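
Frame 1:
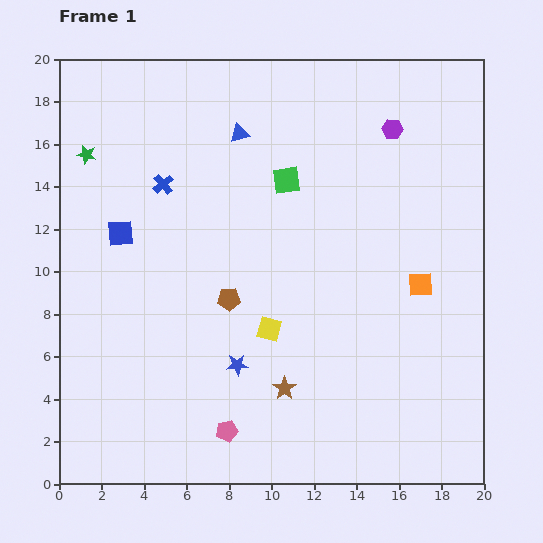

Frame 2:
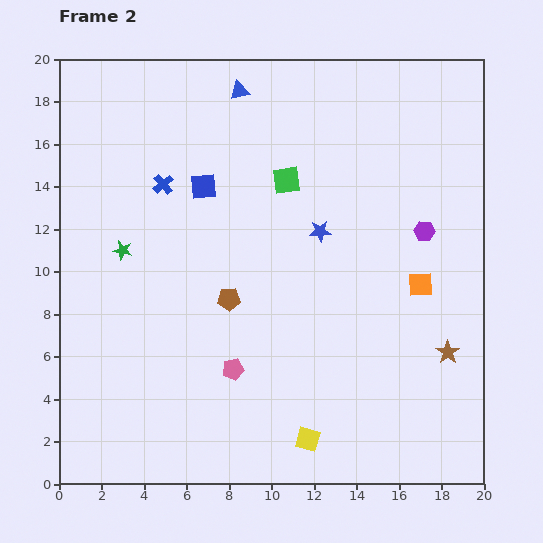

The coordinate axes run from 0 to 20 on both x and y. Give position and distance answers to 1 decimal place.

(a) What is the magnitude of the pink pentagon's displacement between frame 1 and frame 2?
2.9

The pink pentagon moved from (7.9, 2.5) to (8.2, 5.4), a distance of √(0.3² + 2.9²) ≈ 2.9.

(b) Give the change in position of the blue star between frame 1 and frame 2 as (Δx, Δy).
(3.9, 6.3)

The blue star was at (8.4, 5.6) in frame 1 and (12.3, 11.9) in frame 2.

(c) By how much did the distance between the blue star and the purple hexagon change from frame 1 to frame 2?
-8.4

Distance in frame 1: 13.3. Distance in frame 2: 4.9.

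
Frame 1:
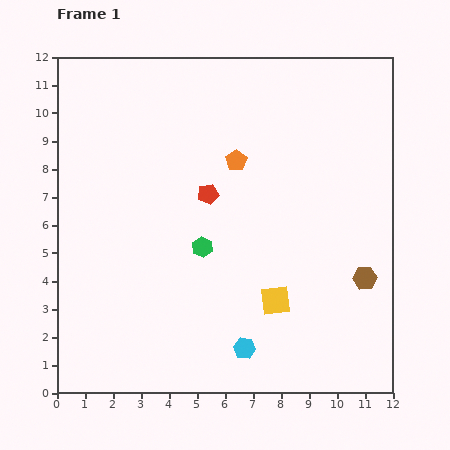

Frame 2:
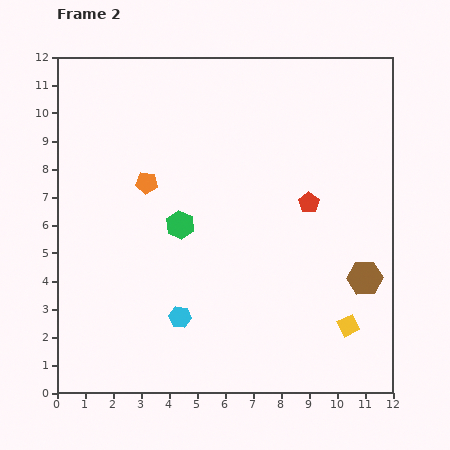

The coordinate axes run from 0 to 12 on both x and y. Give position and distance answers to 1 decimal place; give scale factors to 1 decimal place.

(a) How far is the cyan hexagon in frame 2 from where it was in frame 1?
2.5

The cyan hexagon moved from (6.7, 1.6) to (4.4, 2.7), a distance of √(2.3² + 1.1²) ≈ 2.5.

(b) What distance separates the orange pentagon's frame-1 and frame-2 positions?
3.3

The orange pentagon moved from (6.4, 8.3) to (3.2, 7.5), a distance of √(3.2² + 0.8²) ≈ 3.3.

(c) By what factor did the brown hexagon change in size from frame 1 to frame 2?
1.5×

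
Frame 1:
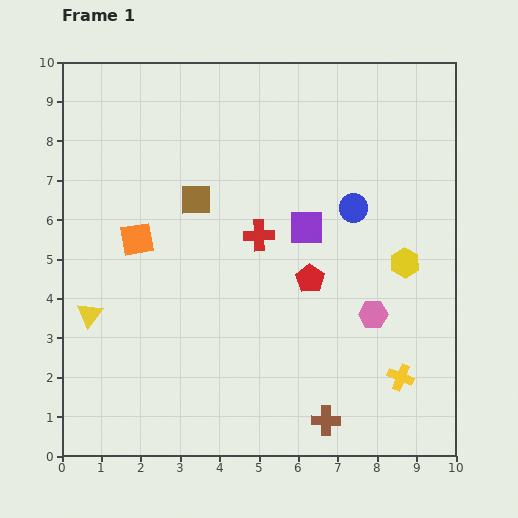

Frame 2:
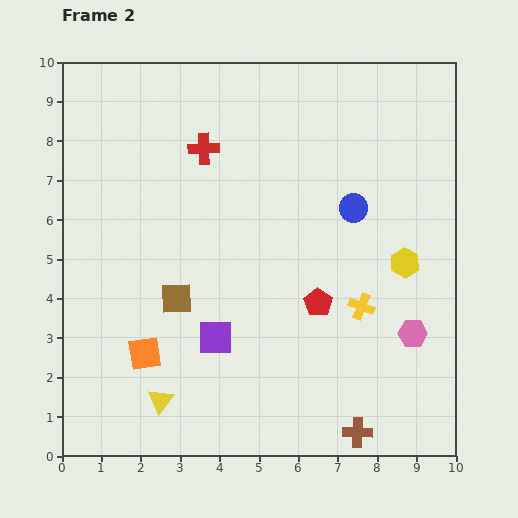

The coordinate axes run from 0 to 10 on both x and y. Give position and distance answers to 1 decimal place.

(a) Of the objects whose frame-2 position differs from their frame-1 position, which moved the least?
the red pentagon

(moved 0.6)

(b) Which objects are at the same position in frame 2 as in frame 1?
the yellow hexagon, the blue circle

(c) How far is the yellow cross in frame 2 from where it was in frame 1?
2.1

The yellow cross moved from (8.6, 2.0) to (7.6, 3.8), a distance of √(1.0² + 1.8²) ≈ 2.1.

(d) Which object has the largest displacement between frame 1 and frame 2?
the purple square

(moved 3.6; next 2.9)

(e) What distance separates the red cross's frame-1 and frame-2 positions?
2.6

The red cross moved from (5.0, 5.6) to (3.6, 7.8), a distance of √(1.4² + 2.2²) ≈ 2.6.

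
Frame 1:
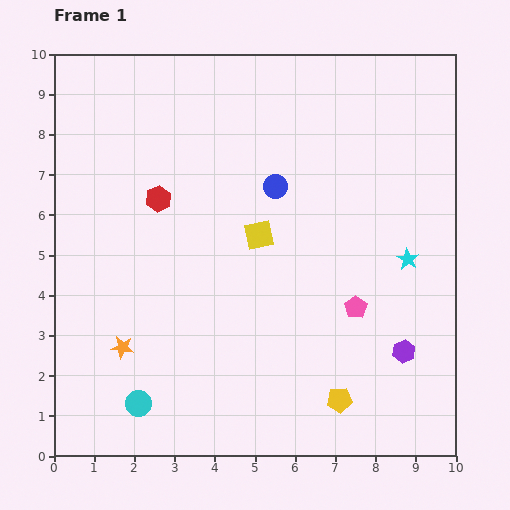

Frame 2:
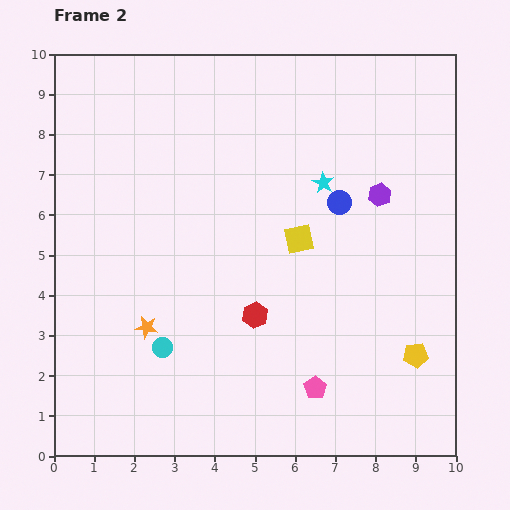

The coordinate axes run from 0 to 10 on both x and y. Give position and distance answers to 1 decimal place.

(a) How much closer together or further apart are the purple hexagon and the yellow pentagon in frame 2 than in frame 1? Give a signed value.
+2.1

Distance in frame 1: 2.0. Distance in frame 2: 4.1.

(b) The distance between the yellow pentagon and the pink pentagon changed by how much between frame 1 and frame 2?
+0.3

Distance in frame 1: 2.3. Distance in frame 2: 2.6.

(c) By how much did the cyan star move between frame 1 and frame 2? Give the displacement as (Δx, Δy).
(-2.1, 1.9)

The cyan star was at (8.8, 4.9) in frame 1 and (6.7, 6.8) in frame 2.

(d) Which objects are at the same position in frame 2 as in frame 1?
none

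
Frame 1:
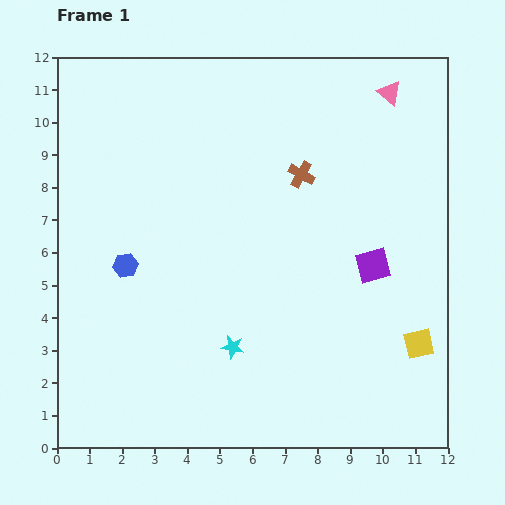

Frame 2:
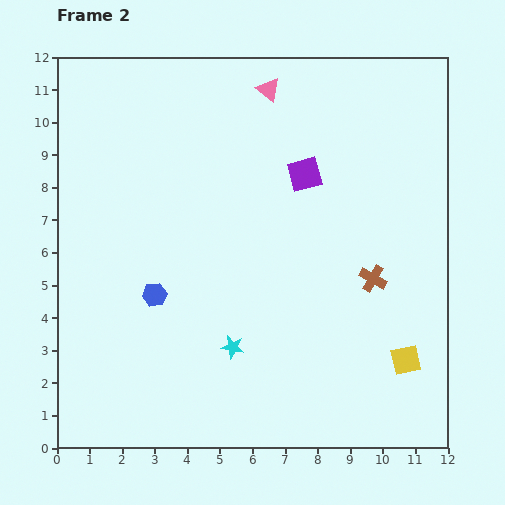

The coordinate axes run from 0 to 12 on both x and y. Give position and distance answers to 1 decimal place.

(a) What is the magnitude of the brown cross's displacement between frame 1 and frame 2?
3.9

The brown cross moved from (7.5, 8.4) to (9.7, 5.2), a distance of √(2.2² + 3.2²) ≈ 3.9.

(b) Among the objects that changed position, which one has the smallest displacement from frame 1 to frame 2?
the yellow square

(moved 0.6)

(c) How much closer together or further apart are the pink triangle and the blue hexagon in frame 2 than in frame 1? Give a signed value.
-2.5

Distance in frame 1: 9.7. Distance in frame 2: 7.2.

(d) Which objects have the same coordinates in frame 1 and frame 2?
the cyan star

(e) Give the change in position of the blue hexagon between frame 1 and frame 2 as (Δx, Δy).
(0.9, -0.9)

The blue hexagon was at (2.1, 5.6) in frame 1 and (3.0, 4.7) in frame 2.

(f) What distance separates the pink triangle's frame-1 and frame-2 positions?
3.7

The pink triangle moved from (10.2, 10.9) to (6.5, 11.0), a distance of √(3.7² + 0.1²) ≈ 3.7.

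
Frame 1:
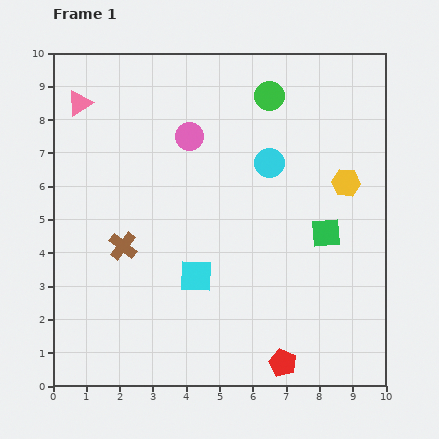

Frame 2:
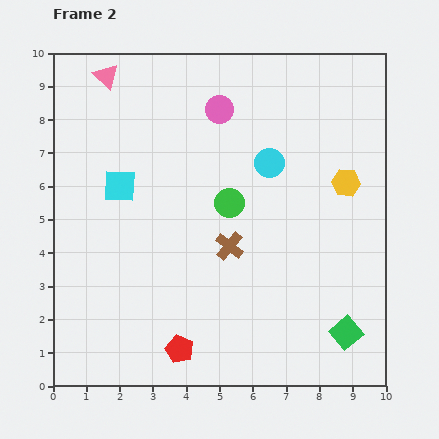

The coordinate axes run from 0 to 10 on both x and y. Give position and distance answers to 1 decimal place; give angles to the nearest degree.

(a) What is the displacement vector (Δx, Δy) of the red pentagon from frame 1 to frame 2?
(-3.1, 0.4)

The red pentagon was at (6.9, 0.7) in frame 1 and (3.8, 1.1) in frame 2.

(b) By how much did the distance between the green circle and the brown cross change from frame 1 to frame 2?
-5.0

Distance in frame 1: 6.3. Distance in frame 2: 1.3.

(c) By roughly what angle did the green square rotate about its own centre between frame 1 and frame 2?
36° counter-clockwise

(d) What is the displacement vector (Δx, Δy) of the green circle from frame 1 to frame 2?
(-1.2, -3.2)

The green circle was at (6.5, 8.7) in frame 1 and (5.3, 5.5) in frame 2.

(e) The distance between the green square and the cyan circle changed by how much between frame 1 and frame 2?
+2.9

Distance in frame 1: 2.7. Distance in frame 2: 5.6.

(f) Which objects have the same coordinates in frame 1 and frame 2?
the cyan circle, the yellow hexagon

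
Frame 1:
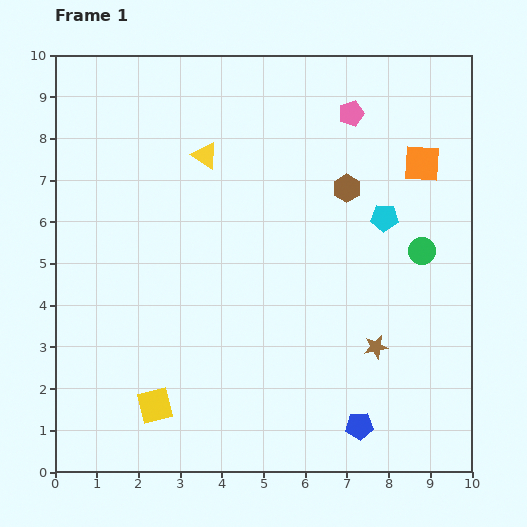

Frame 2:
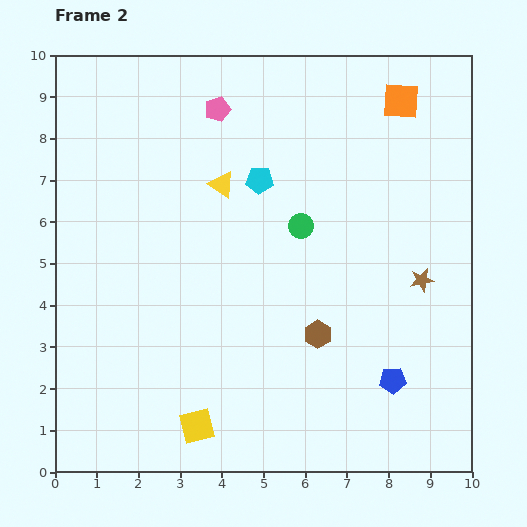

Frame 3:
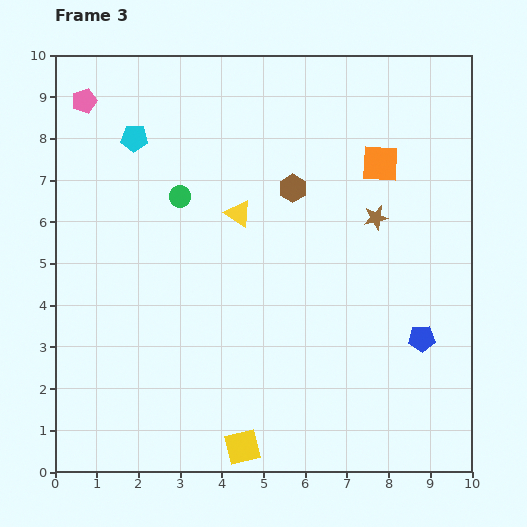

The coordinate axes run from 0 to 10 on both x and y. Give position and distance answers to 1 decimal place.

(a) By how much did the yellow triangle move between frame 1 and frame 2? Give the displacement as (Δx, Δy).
(0.4, -0.7)

The yellow triangle was at (3.6, 7.6) in frame 1 and (4.0, 6.9) in frame 2.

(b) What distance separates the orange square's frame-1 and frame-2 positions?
1.6

The orange square moved from (8.8, 7.4) to (8.3, 8.9), a distance of √(0.5² + 1.5²) ≈ 1.6.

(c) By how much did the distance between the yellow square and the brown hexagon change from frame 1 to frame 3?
-0.6

Distance in frame 1: 6.9. Distance in frame 3: 6.3.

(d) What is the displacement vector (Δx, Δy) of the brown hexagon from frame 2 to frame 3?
(-0.6, 3.5)

The brown hexagon was at (6.3, 3.3) in frame 2 and (5.7, 6.8) in frame 3.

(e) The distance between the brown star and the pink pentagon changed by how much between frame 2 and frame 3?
+1.1

Distance in frame 2: 6.4. Distance in frame 3: 7.5.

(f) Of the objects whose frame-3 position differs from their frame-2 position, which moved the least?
the yellow triangle

(moved 0.8)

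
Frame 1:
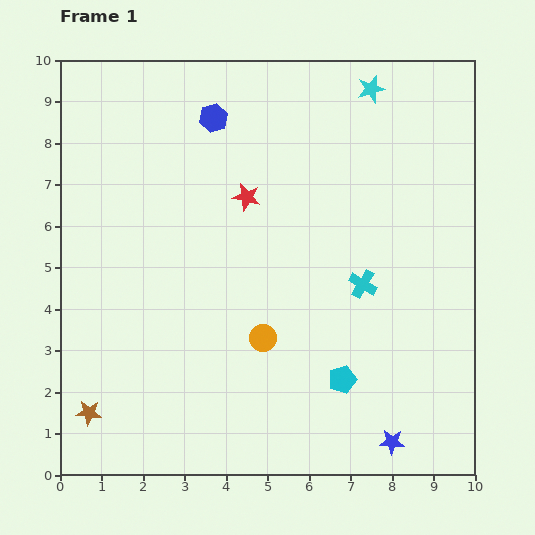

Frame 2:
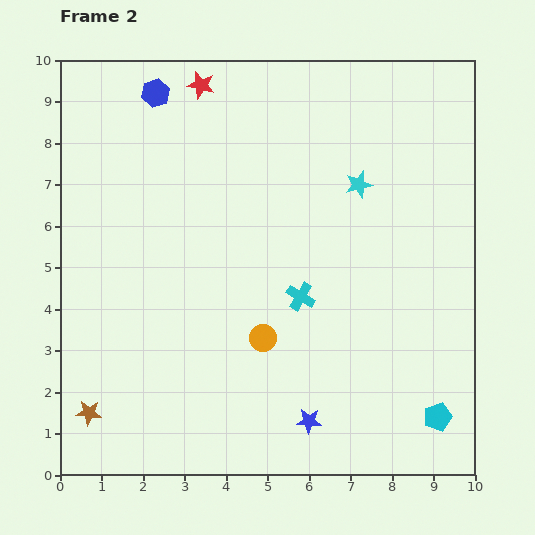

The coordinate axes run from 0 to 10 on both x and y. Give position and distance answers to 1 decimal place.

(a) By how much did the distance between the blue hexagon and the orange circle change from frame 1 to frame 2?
+1.0

Distance in frame 1: 5.4. Distance in frame 2: 6.4.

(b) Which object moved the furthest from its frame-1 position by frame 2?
the red star

(moved 2.9; next 2.5)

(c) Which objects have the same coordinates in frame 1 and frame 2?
the orange circle, the brown star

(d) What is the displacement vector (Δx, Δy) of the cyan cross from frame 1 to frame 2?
(-1.5, -0.3)

The cyan cross was at (7.3, 4.6) in frame 1 and (5.8, 4.3) in frame 2.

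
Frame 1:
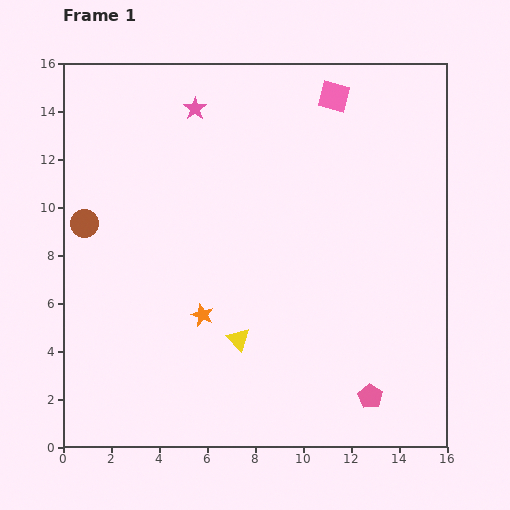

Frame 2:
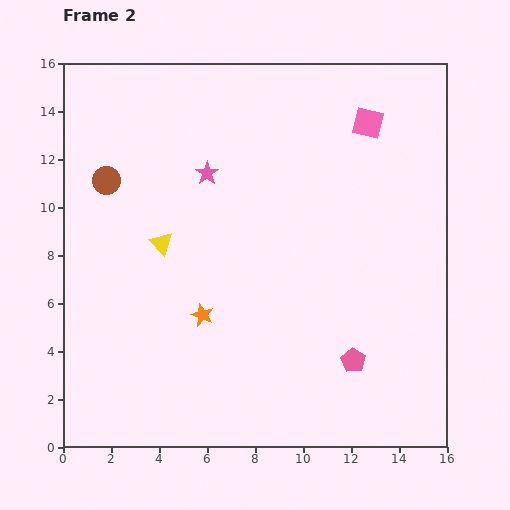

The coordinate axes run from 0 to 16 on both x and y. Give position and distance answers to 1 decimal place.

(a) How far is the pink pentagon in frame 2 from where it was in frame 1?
1.7

The pink pentagon moved from (12.8, 2.1) to (12.1, 3.6), a distance of √(0.7² + 1.5²) ≈ 1.7.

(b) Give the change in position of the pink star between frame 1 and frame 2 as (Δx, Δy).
(0.5, -2.7)

The pink star was at (5.5, 14.1) in frame 1 and (6.0, 11.4) in frame 2.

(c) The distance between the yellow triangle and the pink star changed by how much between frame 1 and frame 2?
-6.3

Distance in frame 1: 9.8. Distance in frame 2: 3.5.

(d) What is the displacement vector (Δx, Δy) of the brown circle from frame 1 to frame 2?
(0.9, 1.8)

The brown circle was at (0.9, 9.3) in frame 1 and (1.8, 11.1) in frame 2.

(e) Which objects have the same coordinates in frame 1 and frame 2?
the orange star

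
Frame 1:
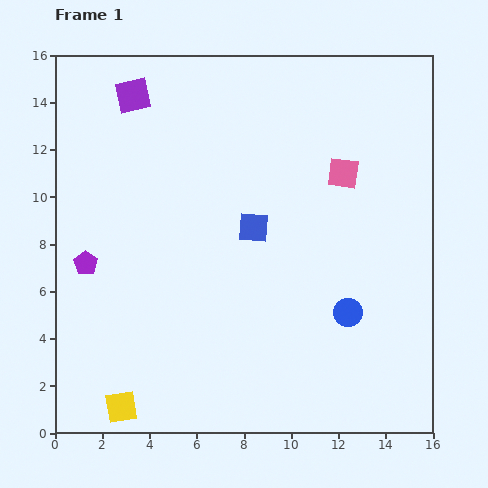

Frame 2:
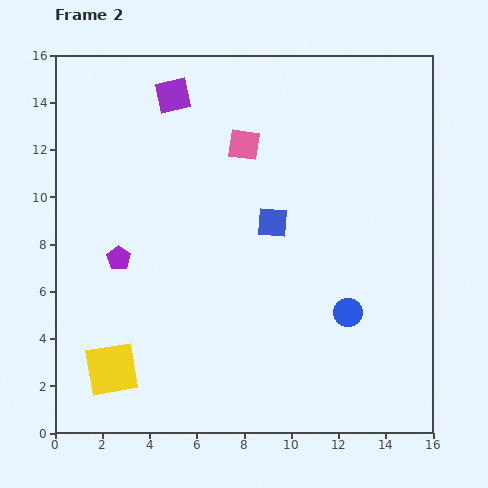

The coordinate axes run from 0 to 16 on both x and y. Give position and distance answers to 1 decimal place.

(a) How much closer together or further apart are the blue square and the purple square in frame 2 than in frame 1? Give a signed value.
-0.8

Distance in frame 1: 7.6. Distance in frame 2: 6.8.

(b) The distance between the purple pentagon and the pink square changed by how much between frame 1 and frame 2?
-4.3

Distance in frame 1: 11.5. Distance in frame 2: 7.2.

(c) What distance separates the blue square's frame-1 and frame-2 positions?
0.8

The blue square moved from (8.4, 8.7) to (9.2, 8.9), a distance of √(0.8² + 0.2²) ≈ 0.8.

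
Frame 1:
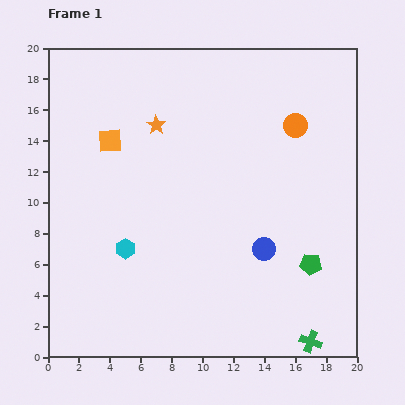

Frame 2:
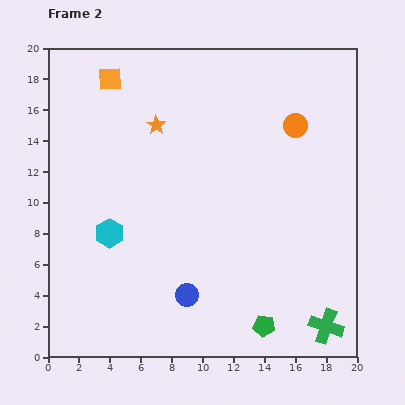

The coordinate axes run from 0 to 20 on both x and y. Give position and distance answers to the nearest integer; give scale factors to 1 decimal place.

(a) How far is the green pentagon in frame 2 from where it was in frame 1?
5

The green pentagon moved from (17, 6) to (14, 2), a distance of √(3² + 4²) ≈ 5.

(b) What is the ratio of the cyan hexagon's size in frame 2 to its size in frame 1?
1.5×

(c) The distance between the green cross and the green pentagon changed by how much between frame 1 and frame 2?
-1

Distance in frame 1: 5. Distance in frame 2: 4.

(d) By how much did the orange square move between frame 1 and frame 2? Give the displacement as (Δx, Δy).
(0, 4)

The orange square was at (4, 14) in frame 1 and (4, 18) in frame 2.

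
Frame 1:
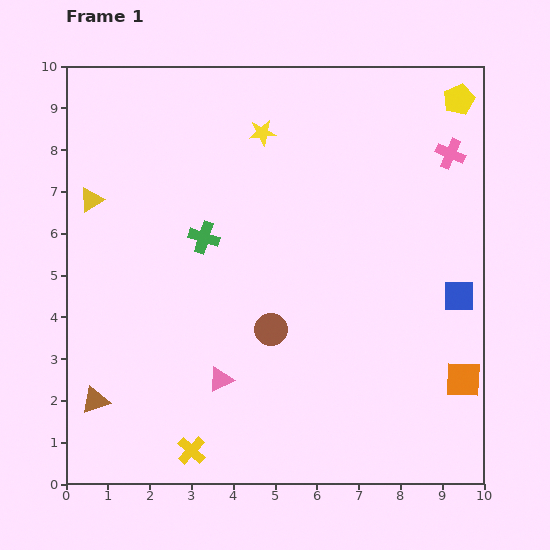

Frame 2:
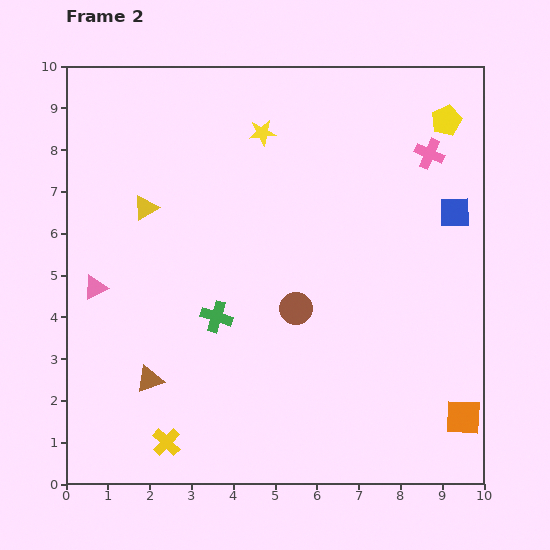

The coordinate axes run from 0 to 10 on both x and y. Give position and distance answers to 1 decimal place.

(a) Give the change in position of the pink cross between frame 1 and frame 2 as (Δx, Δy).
(-0.5, 0.0)

The pink cross was at (9.2, 7.9) in frame 1 and (8.7, 7.9) in frame 2.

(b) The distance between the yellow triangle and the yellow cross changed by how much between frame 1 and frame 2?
-0.9

Distance in frame 1: 6.5. Distance in frame 2: 5.6.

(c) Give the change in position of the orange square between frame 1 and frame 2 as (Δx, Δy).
(0.0, -0.9)

The orange square was at (9.5, 2.5) in frame 1 and (9.5, 1.6) in frame 2.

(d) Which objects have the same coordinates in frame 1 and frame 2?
the yellow star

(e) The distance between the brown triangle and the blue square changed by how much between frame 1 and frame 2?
-0.8

Distance in frame 1: 9.1. Distance in frame 2: 8.3.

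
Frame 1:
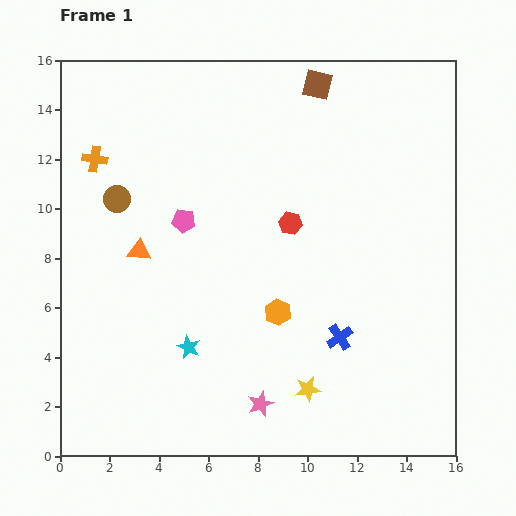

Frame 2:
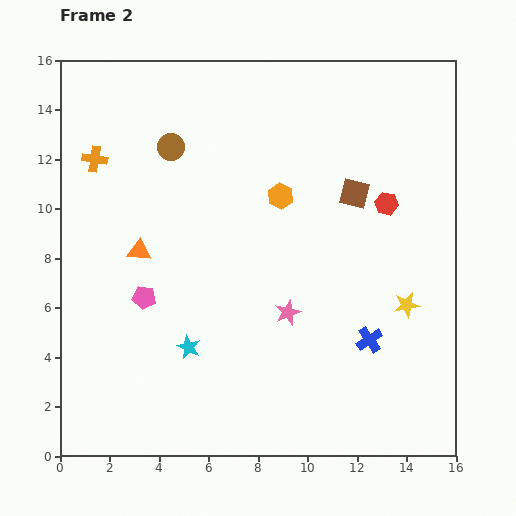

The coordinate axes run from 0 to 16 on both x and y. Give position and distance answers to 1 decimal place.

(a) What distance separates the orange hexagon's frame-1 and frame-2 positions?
4.7

The orange hexagon moved from (8.8, 5.8) to (8.9, 10.5), a distance of √(0.1² + 4.7²) ≈ 4.7.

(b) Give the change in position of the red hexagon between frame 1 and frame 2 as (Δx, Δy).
(3.9, 0.8)

The red hexagon was at (9.3, 9.4) in frame 1 and (13.2, 10.2) in frame 2.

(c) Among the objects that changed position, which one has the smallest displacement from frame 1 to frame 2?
the blue cross

(moved 1.2)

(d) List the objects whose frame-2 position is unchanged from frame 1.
the orange triangle, the cyan star, the orange cross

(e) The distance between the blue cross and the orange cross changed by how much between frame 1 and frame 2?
+1.1

Distance in frame 1: 12.2. Distance in frame 2: 13.3.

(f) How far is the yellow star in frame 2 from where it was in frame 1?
5.2

The yellow star moved from (10.0, 2.7) to (14.0, 6.1), a distance of √(4.0² + 3.4²) ≈ 5.2.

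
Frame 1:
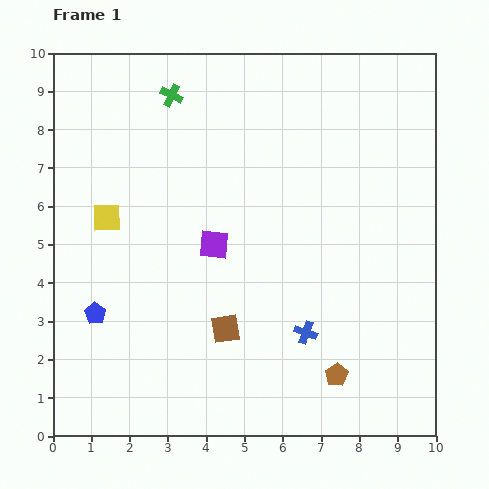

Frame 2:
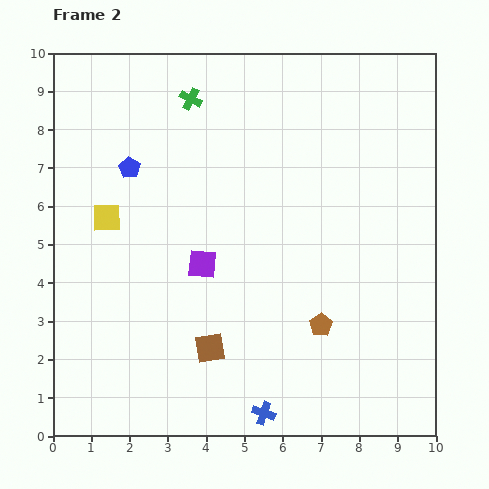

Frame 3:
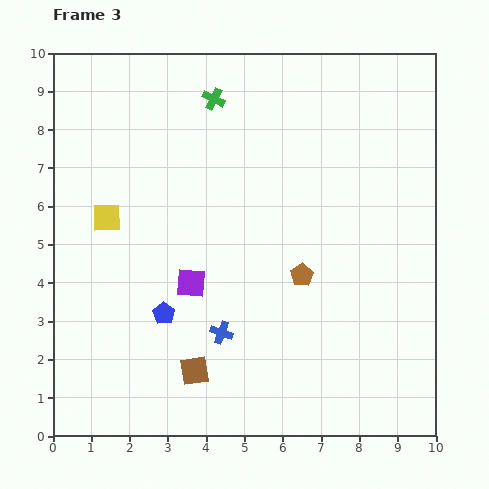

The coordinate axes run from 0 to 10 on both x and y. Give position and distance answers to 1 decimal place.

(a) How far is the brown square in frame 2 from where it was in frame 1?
0.6

The brown square moved from (4.5, 2.8) to (4.1, 2.3), a distance of √(0.4² + 0.5²) ≈ 0.6.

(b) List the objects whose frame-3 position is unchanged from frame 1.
the yellow square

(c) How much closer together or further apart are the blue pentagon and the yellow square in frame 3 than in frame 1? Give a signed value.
+0.4

Distance in frame 1: 2.5. Distance in frame 3: 2.9.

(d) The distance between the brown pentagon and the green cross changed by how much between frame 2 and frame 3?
-1.7

Distance in frame 2: 6.8. Distance in frame 3: 5.1.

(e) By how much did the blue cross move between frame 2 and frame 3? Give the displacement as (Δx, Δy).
(-1.1, 2.1)

The blue cross was at (5.5, 0.6) in frame 2 and (4.4, 2.7) in frame 3.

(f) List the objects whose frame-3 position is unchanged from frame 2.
the yellow square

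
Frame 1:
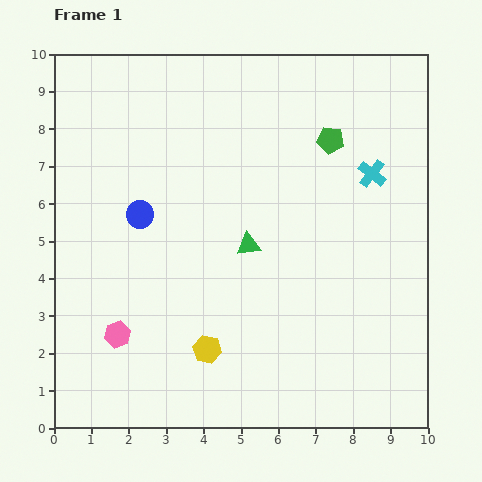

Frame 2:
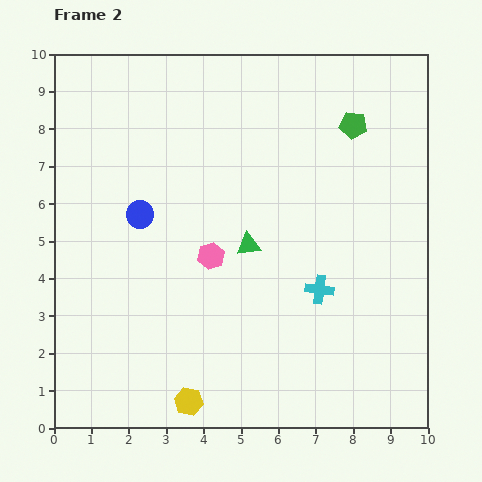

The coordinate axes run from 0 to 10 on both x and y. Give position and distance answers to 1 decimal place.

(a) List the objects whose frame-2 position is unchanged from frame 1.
the blue circle, the green triangle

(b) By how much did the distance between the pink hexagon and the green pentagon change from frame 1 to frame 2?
-2.5

Distance in frame 1: 7.7. Distance in frame 2: 5.2.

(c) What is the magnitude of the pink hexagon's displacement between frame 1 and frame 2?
3.3

The pink hexagon moved from (1.7, 2.5) to (4.2, 4.6), a distance of √(2.5² + 2.1²) ≈ 3.3.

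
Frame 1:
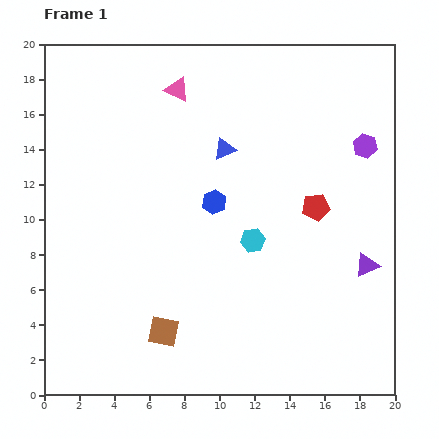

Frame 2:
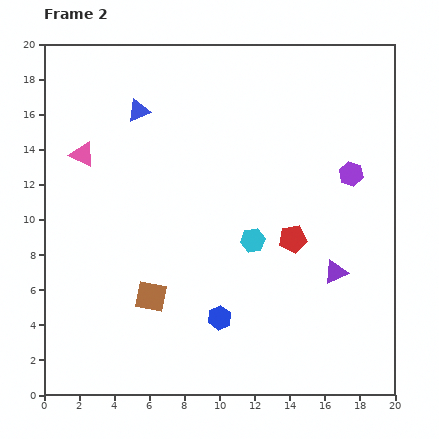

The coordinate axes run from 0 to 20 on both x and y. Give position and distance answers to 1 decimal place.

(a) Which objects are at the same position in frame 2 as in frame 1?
the cyan hexagon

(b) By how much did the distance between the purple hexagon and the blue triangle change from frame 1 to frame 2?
+4.6

Distance in frame 1: 8.0. Distance in frame 2: 12.6.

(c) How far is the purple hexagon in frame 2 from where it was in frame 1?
1.8

The purple hexagon moved from (18.3, 14.2) to (17.5, 12.6), a distance of √(0.8² + 1.6²) ≈ 1.8.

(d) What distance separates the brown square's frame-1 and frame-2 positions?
2.1

The brown square moved from (6.8, 3.6) to (6.1, 5.6), a distance of √(0.7² + 2.0²) ≈ 2.1.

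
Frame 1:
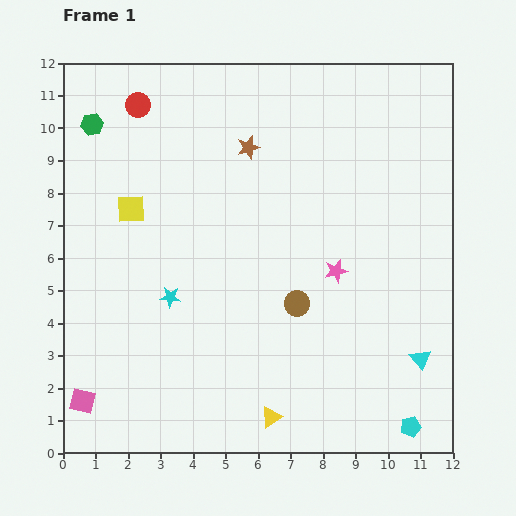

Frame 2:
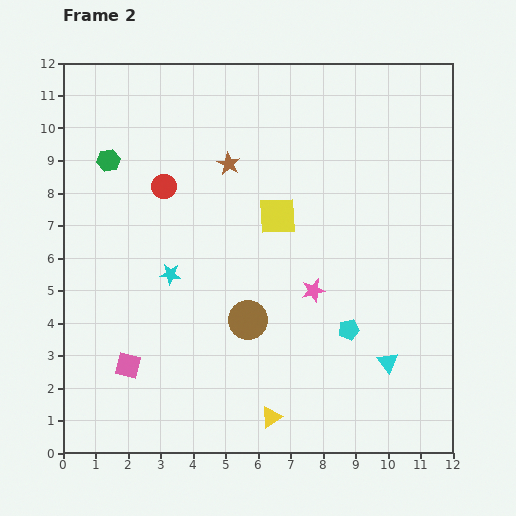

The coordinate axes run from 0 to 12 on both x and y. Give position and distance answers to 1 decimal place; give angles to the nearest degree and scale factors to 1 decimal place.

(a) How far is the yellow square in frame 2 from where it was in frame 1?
4.5

The yellow square moved from (2.1, 7.5) to (6.6, 7.3), a distance of √(4.5² + 0.2²) ≈ 4.5.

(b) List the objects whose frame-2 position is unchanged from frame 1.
the yellow triangle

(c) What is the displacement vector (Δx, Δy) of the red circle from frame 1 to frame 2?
(0.8, -2.5)

The red circle was at (2.3, 10.7) in frame 1 and (3.1, 8.2) in frame 2.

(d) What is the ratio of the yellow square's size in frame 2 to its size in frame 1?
1.3×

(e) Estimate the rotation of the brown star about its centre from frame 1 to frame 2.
28° counter-clockwise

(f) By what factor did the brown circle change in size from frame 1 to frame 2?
1.5×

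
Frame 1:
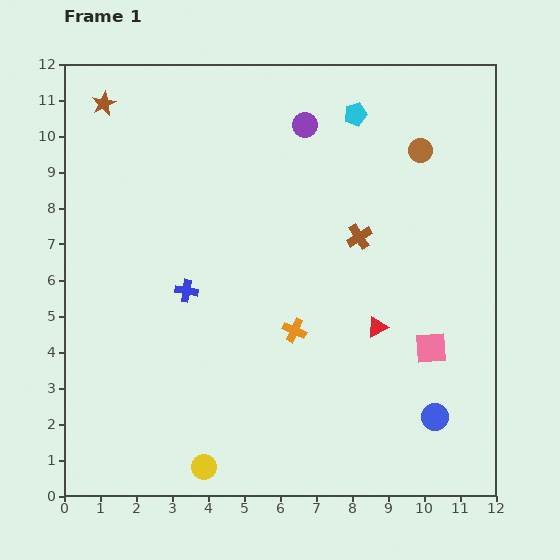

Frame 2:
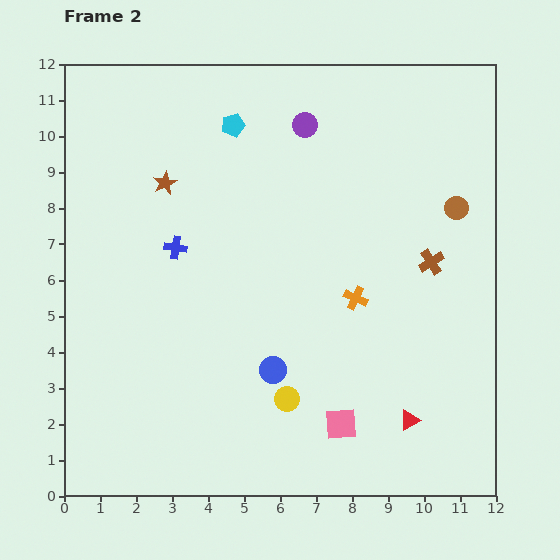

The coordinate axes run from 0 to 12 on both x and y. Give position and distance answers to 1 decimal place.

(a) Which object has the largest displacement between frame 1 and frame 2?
the blue circle

(moved 4.7; next 3.4)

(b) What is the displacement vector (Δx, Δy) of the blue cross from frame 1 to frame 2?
(-0.3, 1.2)

The blue cross was at (3.4, 5.7) in frame 1 and (3.1, 6.9) in frame 2.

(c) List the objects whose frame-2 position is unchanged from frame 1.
the purple circle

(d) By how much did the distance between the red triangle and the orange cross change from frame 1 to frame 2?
+1.4

Distance in frame 1: 2.3. Distance in frame 2: 3.7.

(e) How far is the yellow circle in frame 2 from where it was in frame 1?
3.0

The yellow circle moved from (3.9, 0.8) to (6.2, 2.7), a distance of √(2.3² + 1.9²) ≈ 3.0.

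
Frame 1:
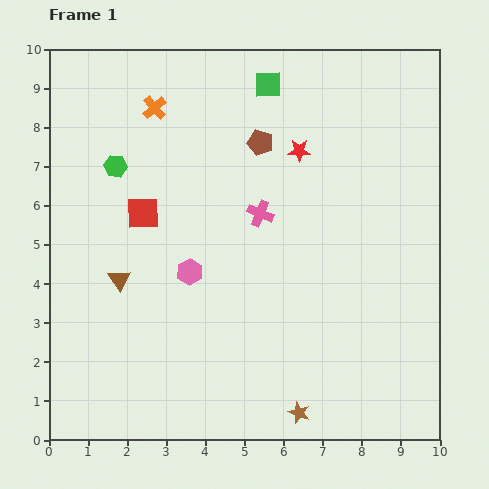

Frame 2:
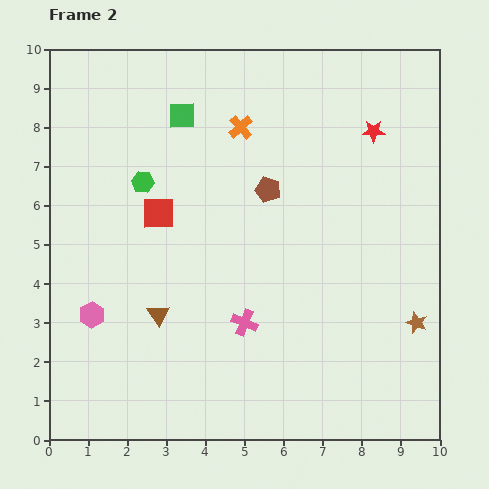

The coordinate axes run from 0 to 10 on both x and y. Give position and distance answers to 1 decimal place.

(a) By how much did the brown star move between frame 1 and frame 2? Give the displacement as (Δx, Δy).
(3.0, 2.3)

The brown star was at (6.4, 0.7) in frame 1 and (9.4, 3.0) in frame 2.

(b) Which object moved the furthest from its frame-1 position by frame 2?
the brown star

(moved 3.8; next 2.8)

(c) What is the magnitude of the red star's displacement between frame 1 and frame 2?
2.0

The red star moved from (6.4, 7.4) to (8.3, 7.9), a distance of √(1.9² + 0.5²) ≈ 2.0.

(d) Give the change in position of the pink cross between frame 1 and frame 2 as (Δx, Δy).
(-0.4, -2.8)

The pink cross was at (5.4, 5.8) in frame 1 and (5.0, 3.0) in frame 2.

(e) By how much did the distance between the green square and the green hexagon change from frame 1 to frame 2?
-2.4

Distance in frame 1: 4.4. Distance in frame 2: 2.0.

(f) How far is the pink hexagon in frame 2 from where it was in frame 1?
2.7

The pink hexagon moved from (3.6, 4.3) to (1.1, 3.2), a distance of √(2.5² + 1.1²) ≈ 2.7.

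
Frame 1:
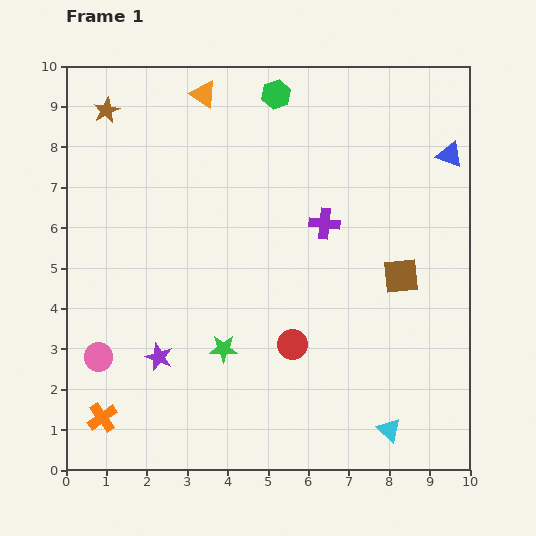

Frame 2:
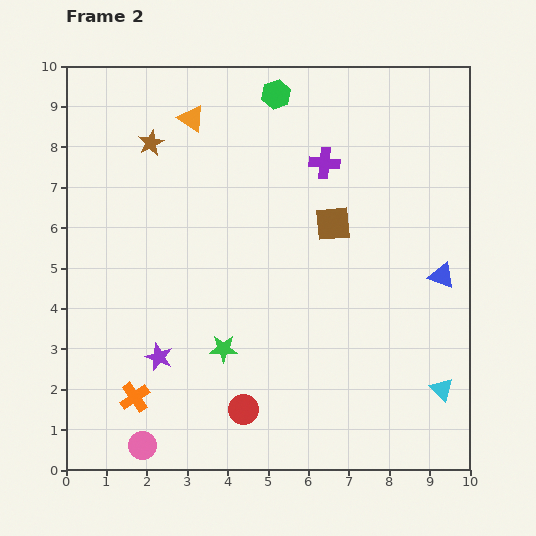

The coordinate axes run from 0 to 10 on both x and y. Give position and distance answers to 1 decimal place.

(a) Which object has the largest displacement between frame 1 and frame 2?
the blue triangle

(moved 3.0; next 2.5)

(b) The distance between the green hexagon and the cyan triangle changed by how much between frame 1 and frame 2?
-0.4

Distance in frame 1: 8.8. Distance in frame 2: 8.4.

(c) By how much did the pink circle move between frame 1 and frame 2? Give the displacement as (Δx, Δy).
(1.1, -2.2)

The pink circle was at (0.8, 2.8) in frame 1 and (1.9, 0.6) in frame 2.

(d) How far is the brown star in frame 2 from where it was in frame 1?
1.4

The brown star moved from (1.0, 8.9) to (2.1, 8.1), a distance of √(1.1² + 0.8²) ≈ 1.4.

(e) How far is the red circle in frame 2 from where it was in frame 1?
2.0

The red circle moved from (5.6, 3.1) to (4.4, 1.5), a distance of √(1.2² + 1.6²) ≈ 2.0.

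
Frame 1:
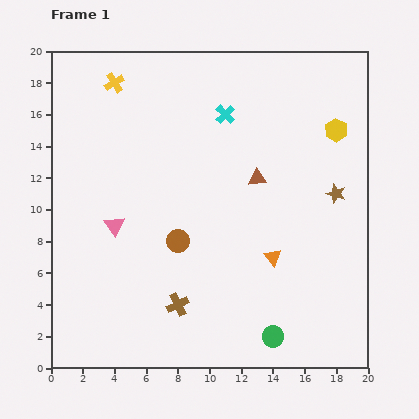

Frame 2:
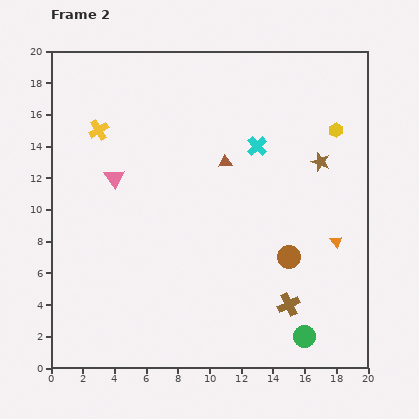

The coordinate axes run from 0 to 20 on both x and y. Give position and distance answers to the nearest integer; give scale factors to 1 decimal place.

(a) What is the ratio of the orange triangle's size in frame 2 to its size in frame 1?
0.7×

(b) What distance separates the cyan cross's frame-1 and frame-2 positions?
3

The cyan cross moved from (11, 16) to (13, 14), a distance of √(2² + 2²) ≈ 3.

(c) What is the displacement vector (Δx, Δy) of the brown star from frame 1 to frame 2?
(-1, 2)

The brown star was at (18, 11) in frame 1 and (17, 13) in frame 2.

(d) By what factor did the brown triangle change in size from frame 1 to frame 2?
0.7×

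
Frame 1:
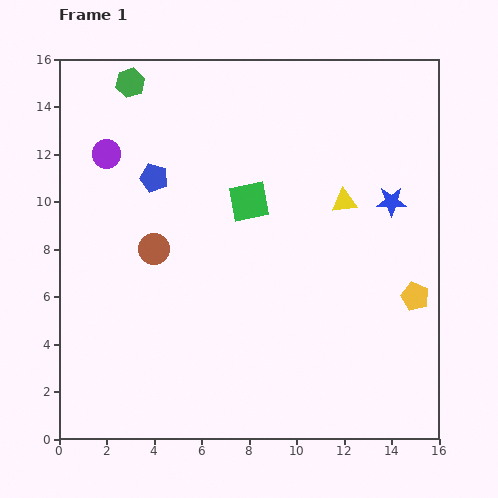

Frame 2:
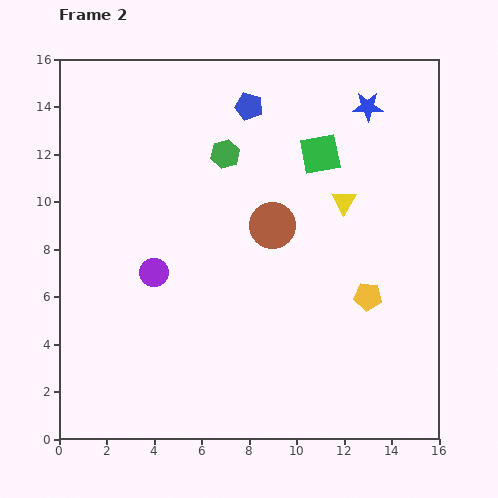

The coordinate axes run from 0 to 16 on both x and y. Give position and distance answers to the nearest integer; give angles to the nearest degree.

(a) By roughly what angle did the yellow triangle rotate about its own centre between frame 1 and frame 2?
53° counter-clockwise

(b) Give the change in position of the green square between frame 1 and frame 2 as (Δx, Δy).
(3, 2)

The green square was at (8, 10) in frame 1 and (11, 12) in frame 2.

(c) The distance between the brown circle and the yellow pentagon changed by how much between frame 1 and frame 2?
-6

Distance in frame 1: 11. Distance in frame 2: 5.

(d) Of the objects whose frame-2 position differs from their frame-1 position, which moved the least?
the yellow pentagon

(moved 2)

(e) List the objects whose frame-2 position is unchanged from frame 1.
the yellow triangle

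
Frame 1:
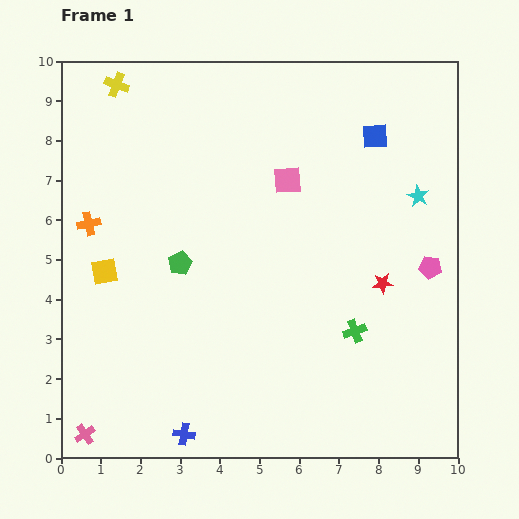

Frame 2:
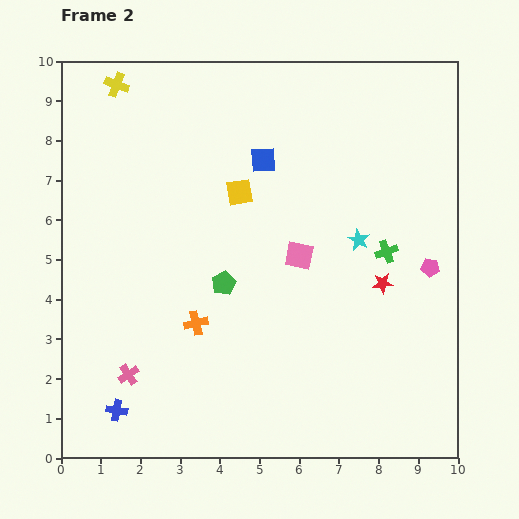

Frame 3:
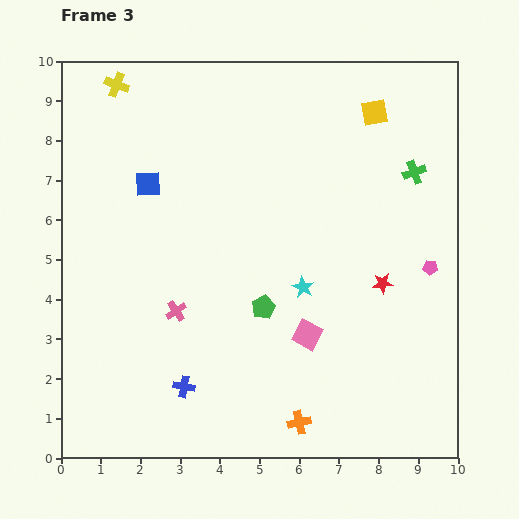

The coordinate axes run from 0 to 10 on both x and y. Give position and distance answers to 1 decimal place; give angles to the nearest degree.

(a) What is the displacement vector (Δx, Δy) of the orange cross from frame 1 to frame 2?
(2.7, -2.5)

The orange cross was at (0.7, 5.9) in frame 1 and (3.4, 3.4) in frame 2.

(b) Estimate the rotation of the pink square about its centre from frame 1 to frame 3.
32° clockwise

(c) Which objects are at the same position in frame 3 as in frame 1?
the red star, the pink pentagon, the yellow cross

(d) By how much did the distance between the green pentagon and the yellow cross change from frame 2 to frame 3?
+1.0

Distance in frame 2: 5.7. Distance in frame 3: 6.7.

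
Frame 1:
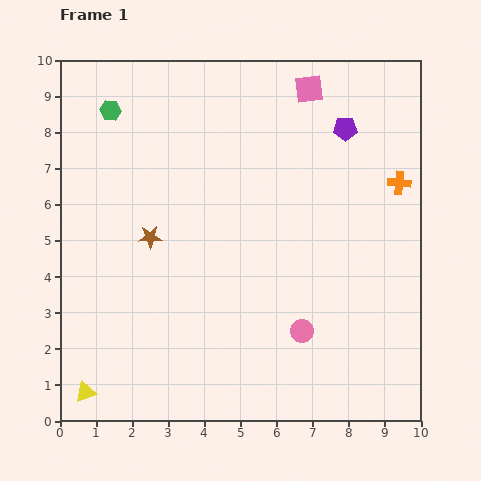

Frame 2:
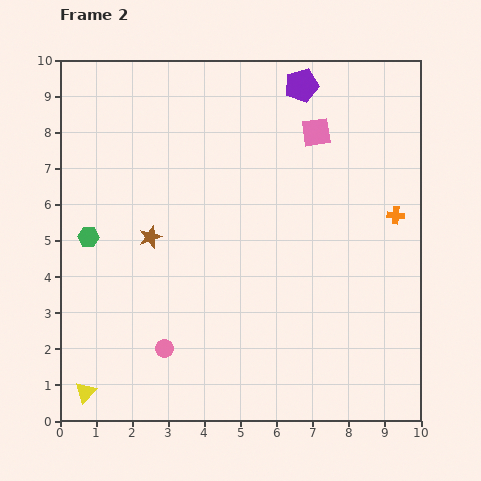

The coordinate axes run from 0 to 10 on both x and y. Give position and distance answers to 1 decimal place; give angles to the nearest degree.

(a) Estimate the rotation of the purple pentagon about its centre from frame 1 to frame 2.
15° counter-clockwise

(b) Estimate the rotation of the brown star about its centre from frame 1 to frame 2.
18° counter-clockwise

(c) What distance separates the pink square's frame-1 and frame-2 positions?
1.2

The pink square moved from (6.9, 9.2) to (7.1, 8.0), a distance of √(0.2² + 1.2²) ≈ 1.2.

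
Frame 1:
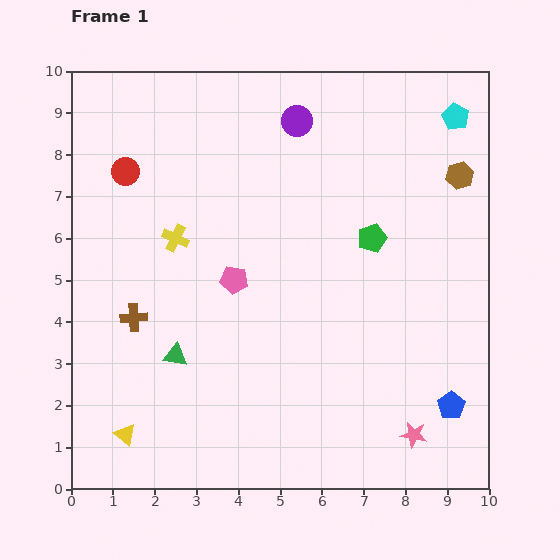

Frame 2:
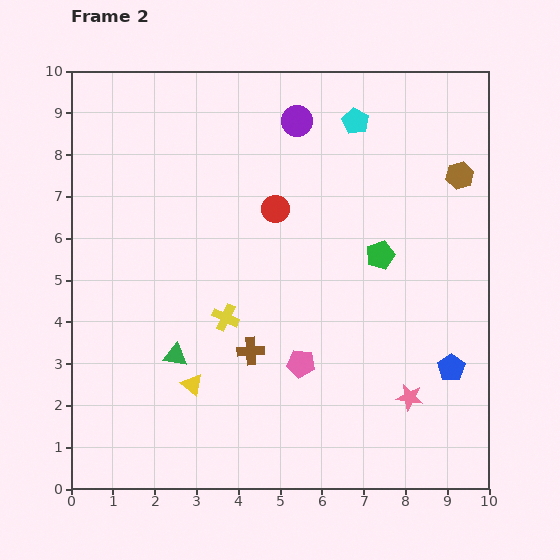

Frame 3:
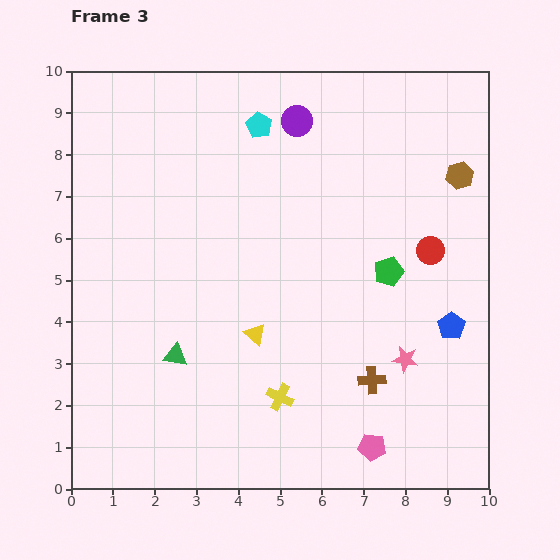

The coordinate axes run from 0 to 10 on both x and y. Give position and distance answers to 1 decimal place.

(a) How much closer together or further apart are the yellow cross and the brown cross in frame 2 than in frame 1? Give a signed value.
-1.1

Distance in frame 1: 2.1. Distance in frame 2: 1.0.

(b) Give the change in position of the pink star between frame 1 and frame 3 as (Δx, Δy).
(-0.2, 1.8)

The pink star was at (8.2, 1.3) in frame 1 and (8.0, 3.1) in frame 3.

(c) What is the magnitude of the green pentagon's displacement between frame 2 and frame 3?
0.4

The green pentagon moved from (7.4, 5.6) to (7.6, 5.2), a distance of √(0.2² + 0.4²) ≈ 0.4.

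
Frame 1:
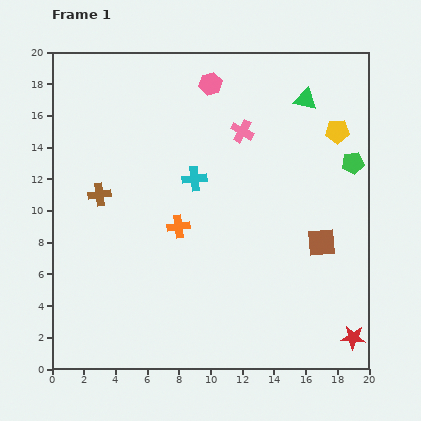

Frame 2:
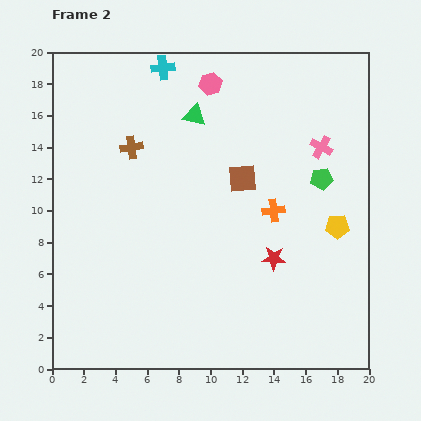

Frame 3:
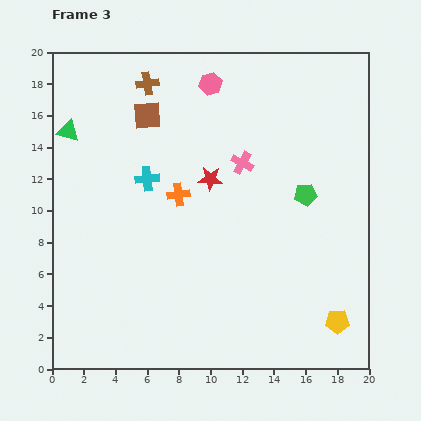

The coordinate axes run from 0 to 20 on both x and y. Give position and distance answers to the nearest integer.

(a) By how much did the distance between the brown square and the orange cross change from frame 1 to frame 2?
-6

Distance in frame 1: 9. Distance in frame 2: 3.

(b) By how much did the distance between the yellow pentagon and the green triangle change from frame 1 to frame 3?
+18

Distance in frame 1: 3. Distance in frame 3: 21.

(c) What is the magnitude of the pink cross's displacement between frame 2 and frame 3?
5

The pink cross moved from (17, 14) to (12, 13), a distance of √(5² + 1²) ≈ 5.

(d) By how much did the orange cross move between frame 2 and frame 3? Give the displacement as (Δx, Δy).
(-6, 1)

The orange cross was at (14, 10) in frame 2 and (8, 11) in frame 3.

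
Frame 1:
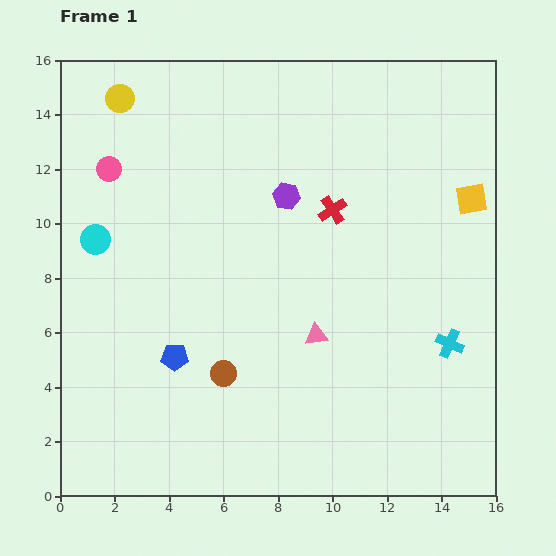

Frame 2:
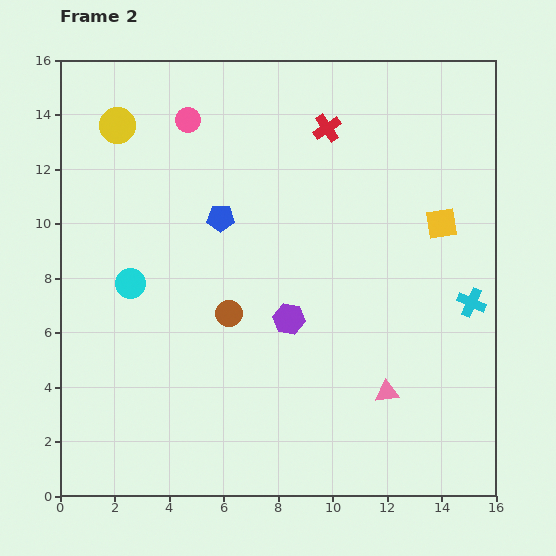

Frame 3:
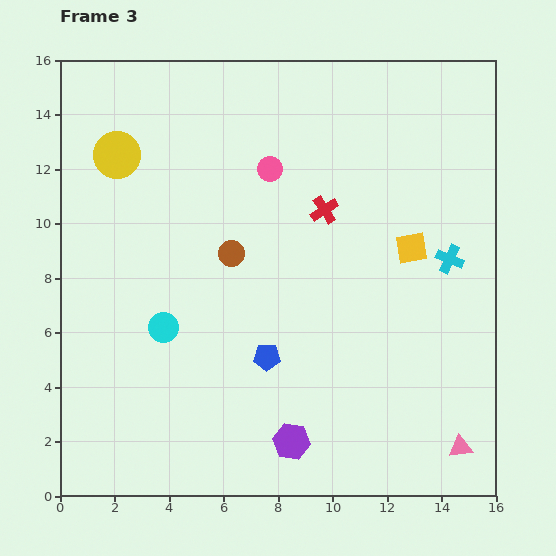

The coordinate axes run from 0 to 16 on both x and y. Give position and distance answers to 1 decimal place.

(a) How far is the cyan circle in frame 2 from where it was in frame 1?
2.1

The cyan circle moved from (1.3, 9.4) to (2.6, 7.8), a distance of √(1.3² + 1.6²) ≈ 2.1.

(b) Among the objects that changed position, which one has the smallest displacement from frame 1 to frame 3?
the red cross

(moved 0.3)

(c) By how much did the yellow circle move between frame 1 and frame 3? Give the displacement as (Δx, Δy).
(-0.1, -2.1)

The yellow circle was at (2.2, 14.6) in frame 1 and (2.1, 12.5) in frame 3.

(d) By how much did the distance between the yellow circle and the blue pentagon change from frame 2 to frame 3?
+4.1

Distance in frame 2: 5.1. Distance in frame 3: 9.2.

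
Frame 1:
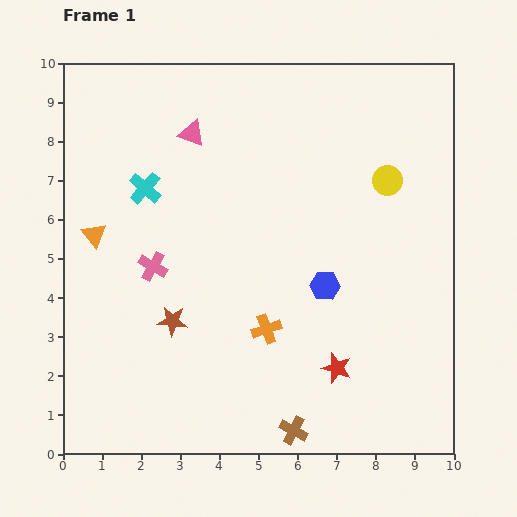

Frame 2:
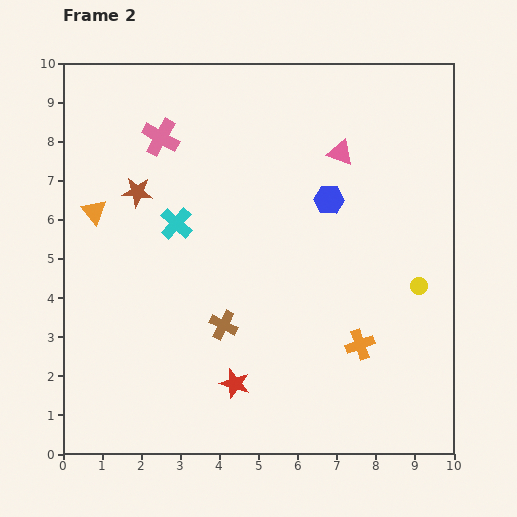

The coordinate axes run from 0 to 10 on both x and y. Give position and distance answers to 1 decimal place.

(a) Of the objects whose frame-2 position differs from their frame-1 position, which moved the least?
the orange triangle

(moved 0.6)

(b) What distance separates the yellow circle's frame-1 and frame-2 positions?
2.8

The yellow circle moved from (8.3, 7.0) to (9.1, 4.3), a distance of √(0.8² + 2.7²) ≈ 2.8.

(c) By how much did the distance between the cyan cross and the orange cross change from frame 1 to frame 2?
+0.8

Distance in frame 1: 4.8. Distance in frame 2: 5.6.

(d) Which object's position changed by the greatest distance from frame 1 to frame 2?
the pink triangle

(moved 3.8; next 3.4)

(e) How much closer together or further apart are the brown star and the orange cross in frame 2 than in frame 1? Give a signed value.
+4.5

Distance in frame 1: 2.4. Distance in frame 2: 6.9.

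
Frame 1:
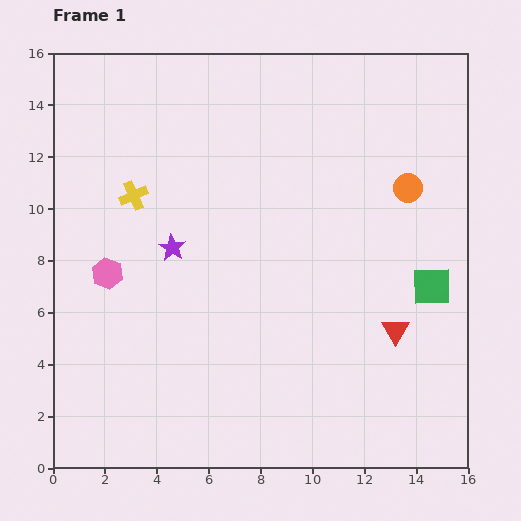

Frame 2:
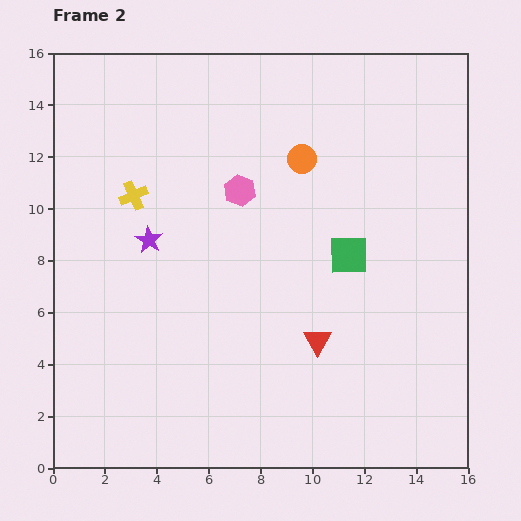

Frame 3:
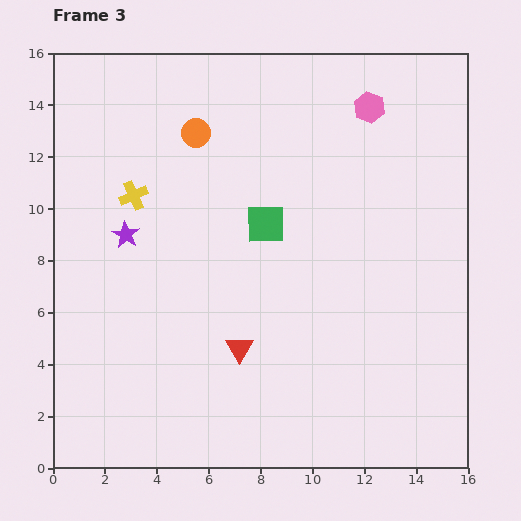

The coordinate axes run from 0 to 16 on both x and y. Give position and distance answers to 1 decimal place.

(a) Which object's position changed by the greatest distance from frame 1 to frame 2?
the pink hexagon

(moved 6.0; next 4.2)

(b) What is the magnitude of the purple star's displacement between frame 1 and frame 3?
1.9

The purple star moved from (4.6, 8.5) to (2.8, 9.0), a distance of √(1.8² + 0.5²) ≈ 1.9.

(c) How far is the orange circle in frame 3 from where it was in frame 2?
4.2

The orange circle moved from (9.6, 11.9) to (5.5, 12.9), a distance of √(4.1² + 1.0²) ≈ 4.2.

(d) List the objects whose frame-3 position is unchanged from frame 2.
the yellow cross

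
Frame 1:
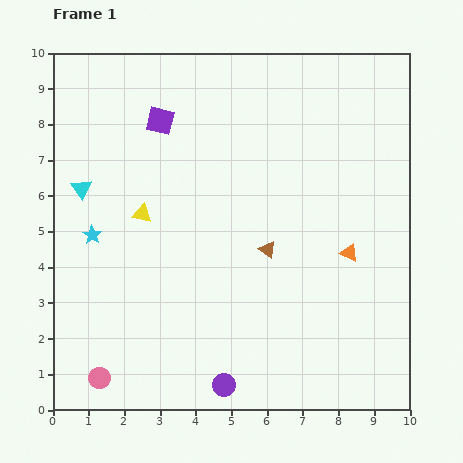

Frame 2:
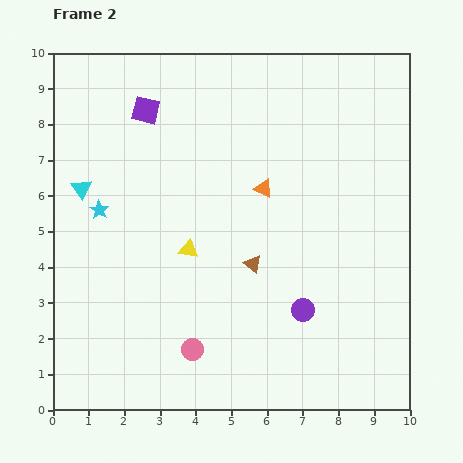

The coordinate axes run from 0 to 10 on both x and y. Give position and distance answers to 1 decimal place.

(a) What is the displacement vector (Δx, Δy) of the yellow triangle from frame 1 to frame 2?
(1.3, -1.0)

The yellow triangle was at (2.5, 5.5) in frame 1 and (3.8, 4.5) in frame 2.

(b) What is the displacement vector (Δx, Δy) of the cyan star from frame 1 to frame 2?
(0.2, 0.7)

The cyan star was at (1.1, 4.9) in frame 1 and (1.3, 5.6) in frame 2.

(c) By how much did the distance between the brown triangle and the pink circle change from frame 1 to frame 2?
-3.0

Distance in frame 1: 5.9. Distance in frame 2: 2.9.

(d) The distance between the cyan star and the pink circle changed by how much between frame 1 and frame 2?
+0.7

Distance in frame 1: 4.0. Distance in frame 2: 4.7.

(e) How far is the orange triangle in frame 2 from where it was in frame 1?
3.0

The orange triangle moved from (8.3, 4.4) to (5.9, 6.2), a distance of √(2.4² + 1.8²) ≈ 3.0.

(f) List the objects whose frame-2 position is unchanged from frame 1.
the cyan triangle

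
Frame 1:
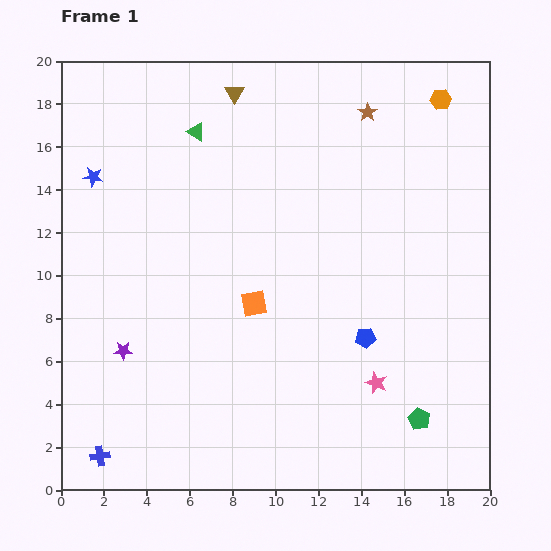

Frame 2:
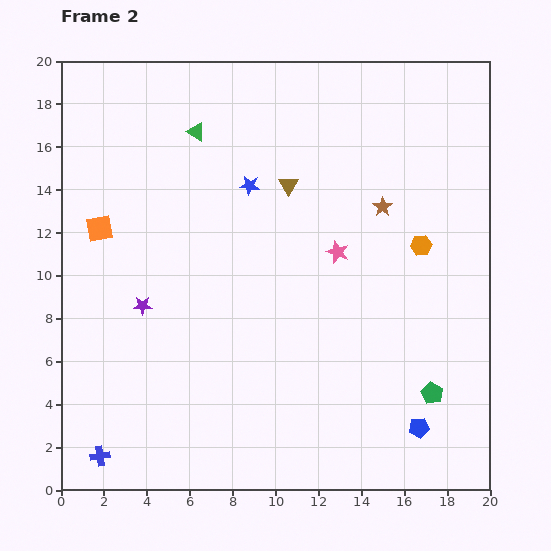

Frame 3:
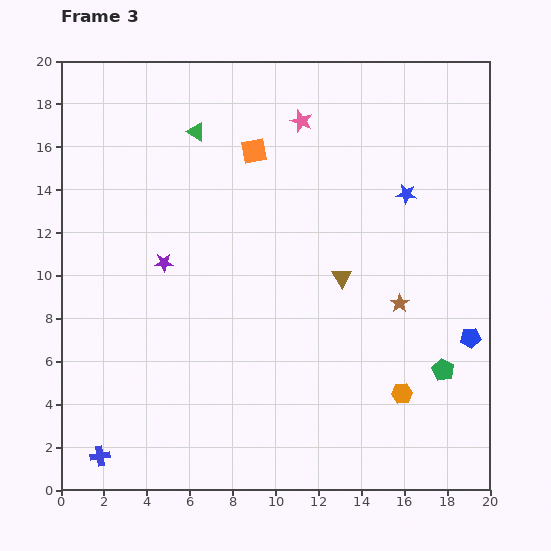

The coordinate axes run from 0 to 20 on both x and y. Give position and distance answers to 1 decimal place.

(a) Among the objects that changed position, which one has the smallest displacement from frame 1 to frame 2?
the green pentagon

(moved 1.3)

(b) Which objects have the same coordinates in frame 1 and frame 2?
the blue cross, the green triangle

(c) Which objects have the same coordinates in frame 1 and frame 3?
the blue cross, the green triangle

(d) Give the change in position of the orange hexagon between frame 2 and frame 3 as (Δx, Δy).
(-0.9, -6.9)

The orange hexagon was at (16.8, 11.4) in frame 2 and (15.9, 4.5) in frame 3.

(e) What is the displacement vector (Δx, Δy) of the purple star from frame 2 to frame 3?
(1.0, 2.0)

The purple star was at (3.8, 8.6) in frame 2 and (4.8, 10.6) in frame 3.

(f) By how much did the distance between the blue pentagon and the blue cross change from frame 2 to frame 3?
+3.2

Distance in frame 2: 15.0. Distance in frame 3: 18.2.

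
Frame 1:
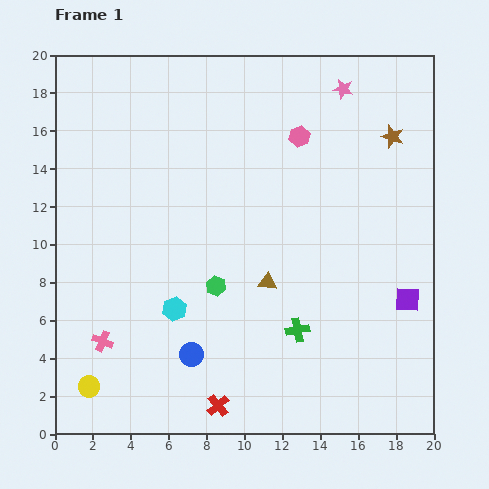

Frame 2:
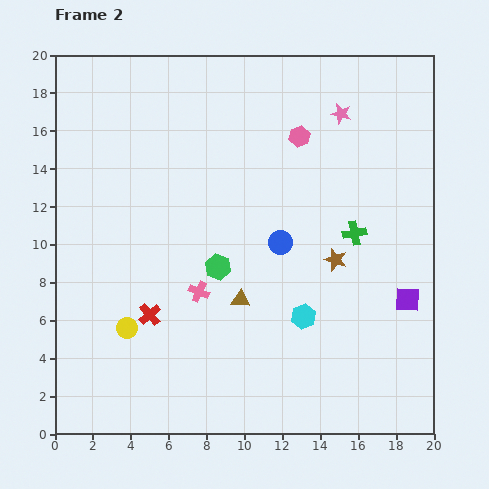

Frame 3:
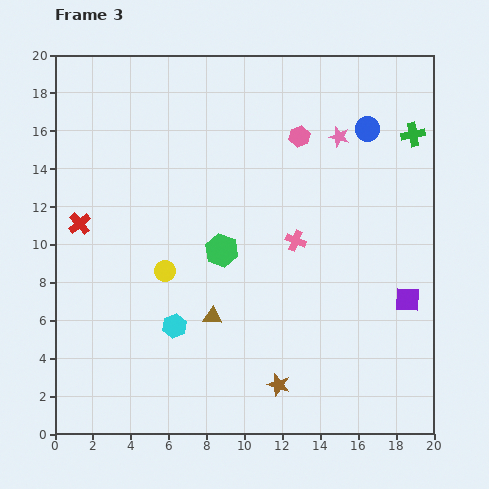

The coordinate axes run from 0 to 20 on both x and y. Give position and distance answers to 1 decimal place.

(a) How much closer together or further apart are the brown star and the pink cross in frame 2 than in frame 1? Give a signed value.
-11.3

Distance in frame 1: 18.7. Distance in frame 2: 7.4.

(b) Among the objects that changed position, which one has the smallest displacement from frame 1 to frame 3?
the cyan hexagon

(moved 0.9)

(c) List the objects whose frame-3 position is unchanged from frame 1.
the purple square, the pink hexagon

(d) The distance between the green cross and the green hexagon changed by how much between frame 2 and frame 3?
+4.4

Distance in frame 2: 7.4. Distance in frame 3: 11.8.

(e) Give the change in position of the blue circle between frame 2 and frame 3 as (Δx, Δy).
(4.6, 6.0)

The blue circle was at (11.9, 10.1) in frame 2 and (16.5, 16.1) in frame 3.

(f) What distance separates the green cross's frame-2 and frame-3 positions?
6.1

The green cross moved from (15.8, 10.6) to (18.9, 15.8), a distance of √(3.1² + 5.2²) ≈ 6.1.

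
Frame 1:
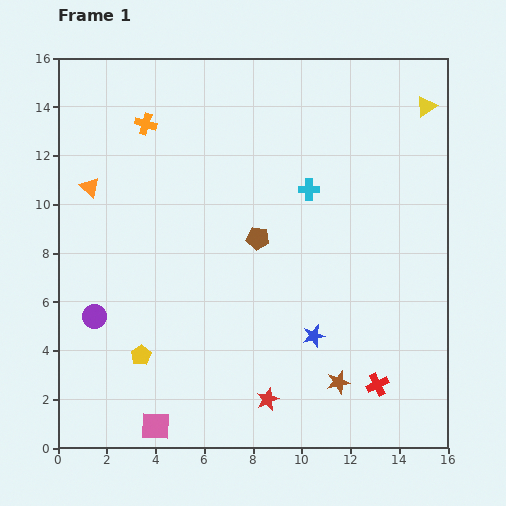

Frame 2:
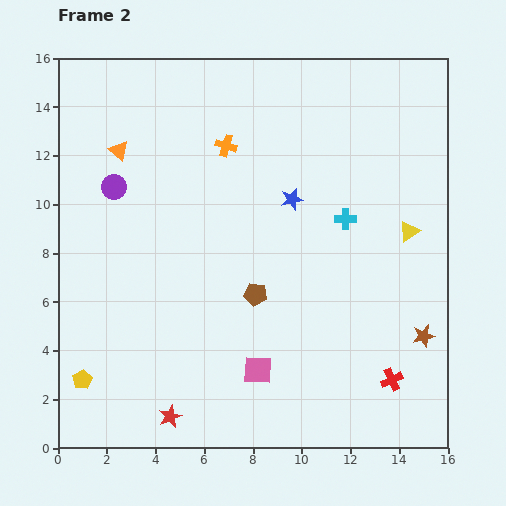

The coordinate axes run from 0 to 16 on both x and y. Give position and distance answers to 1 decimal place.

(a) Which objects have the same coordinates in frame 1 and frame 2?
none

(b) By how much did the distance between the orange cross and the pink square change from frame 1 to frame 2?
-3.1

Distance in frame 1: 12.4. Distance in frame 2: 9.3.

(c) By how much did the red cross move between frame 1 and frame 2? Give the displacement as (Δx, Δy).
(0.6, 0.2)

The red cross was at (13.1, 2.6) in frame 1 and (13.7, 2.8) in frame 2.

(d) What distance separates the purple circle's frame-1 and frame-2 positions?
5.4

The purple circle moved from (1.5, 5.4) to (2.3, 10.7), a distance of √(0.8² + 5.3²) ≈ 5.4.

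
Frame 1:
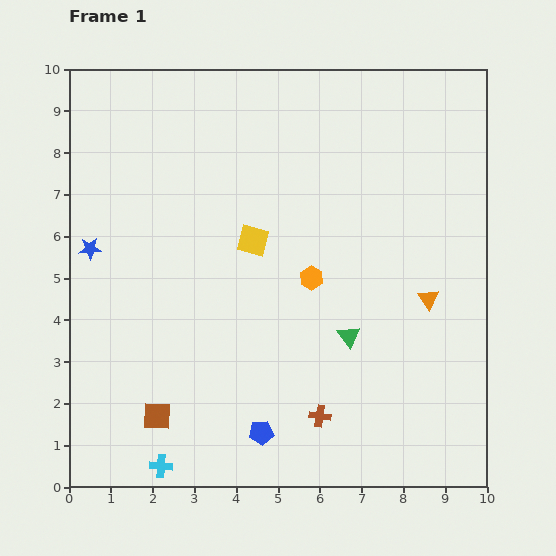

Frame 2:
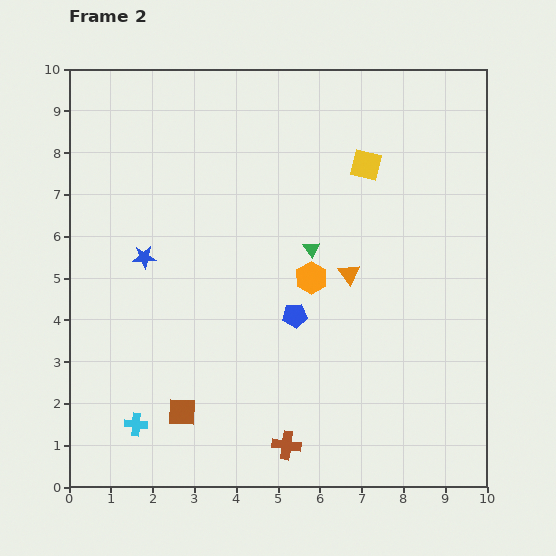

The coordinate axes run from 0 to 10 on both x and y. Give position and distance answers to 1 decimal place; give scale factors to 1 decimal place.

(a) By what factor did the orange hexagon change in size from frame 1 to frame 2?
1.4×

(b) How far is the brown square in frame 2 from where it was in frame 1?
0.6

The brown square moved from (2.1, 1.7) to (2.7, 1.8), a distance of √(0.6² + 0.1²) ≈ 0.6.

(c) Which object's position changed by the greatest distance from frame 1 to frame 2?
the yellow square

(moved 3.2; next 2.9)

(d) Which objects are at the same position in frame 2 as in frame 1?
the orange hexagon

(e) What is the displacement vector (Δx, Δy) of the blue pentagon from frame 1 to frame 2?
(0.8, 2.8)

The blue pentagon was at (4.6, 1.3) in frame 1 and (5.4, 4.1) in frame 2.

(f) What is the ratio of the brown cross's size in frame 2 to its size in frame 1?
1.3×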